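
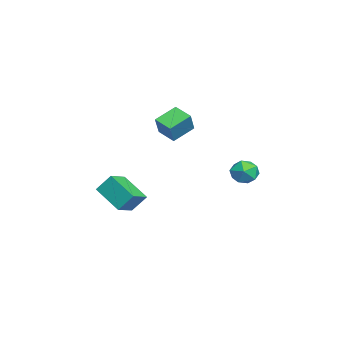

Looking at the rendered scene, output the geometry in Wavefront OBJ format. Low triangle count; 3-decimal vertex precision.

v -2.455 -3.013 -4.101
v -2.446 -2.282 -3.187
v -1.45 -1.842 -5.047
v -1.442 -1.111 -4.134
v -1.398 -3.569 -3.666
v -1.39 -2.838 -2.753
v -0.394 -2.398 -4.613
v -0.385 -1.667 -3.699
v -2.358 0.385 0.754
v -1.644 0.264 1.773
v -1.701 1.144 0.384
v -0.987 1.023 1.404
v -1.633 -0.543 0.136
v -0.919 -0.664 1.156
v -0.976 0.216 -0.233
v -0.262 0.095 0.786
v 0.713 3.672 -1.589
v 1.137 4.342 -1.488
v 1.703 2.978 -1.132
v 2.127 3.648 -1.031
v 1.491 3.504 -0.57
v 0.879 3.933 -0.852
v 1.961 3.387 -1.768
v 1.349 3.816 -2.05
v 1.908 4.166 -1.598
v 1.617 4.238 -0.858
v 1.223 3.082 -1.762
v 0.932 3.154 -1.022
f 2 4 1
f 5 2 1
f 1 4 3
f 3 5 1
f 2 8 4
f 6 2 5
f 6 8 2
f 4 8 3
f 7 5 3
f 3 8 7
f 7 6 5
f 8 6 7
f 10 12 9
f 13 10 9
f 9 12 11
f 11 13 9
f 10 16 12
f 14 10 13
f 14 16 10
f 12 16 11
f 15 13 11
f 11 16 15
f 15 14 13
f 16 14 15
f 17 28 22
f 17 22 18
f 17 18 24
f 17 24 27
f 17 27 28
f 18 22 26
f 22 28 21
f 28 27 19
f 27 24 23
f 24 18 25
f 20 26 21
f 20 21 19
f 20 19 23
f 20 23 25
f 20 25 26
f 21 26 22
f 19 21 28
f 23 19 27
f 25 23 24
f 26 25 18



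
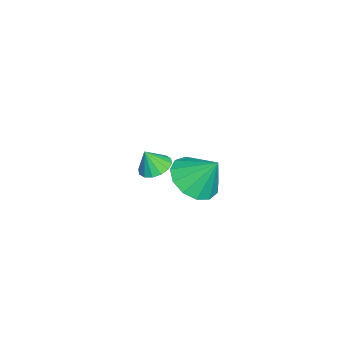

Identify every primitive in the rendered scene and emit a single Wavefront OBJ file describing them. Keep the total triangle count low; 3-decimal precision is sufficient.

v 3.389 -0.568 0.92
v 4.139 -1.19 1.252
v 3.591 0.288 2.06
v 4.393 -0.795 0.911
v 4.328 -0.328 0.573
v 3.965 0.063 0.344
v 3.419 0.254 0.299
v 2.863 0.183 0.45
v 2.474 -0.125 0.751
v 2.375 -0.574 1.105
v 2.598 -1.021 1.4
v 3.072 -1.324 1.543
v 3.647 -1.387 1.488
v -0.961 -2.872 -2.198
v -0.268 -2.828 -2.287
v -0.819 -3.248 -1.282
v -0.364 -2.51 -2.141
v -0.621 -2.289 -2.011
v -0.968 -2.225 -1.931
v -1.313 -2.334 -1.923
v -1.564 -2.587 -1.988
v -1.654 -2.917 -2.109
v -1.557 -3.234 -2.254
v -1.301 -3.455 -2.384
v -0.953 -3.519 -2.465
v -0.608 -3.41 -2.473
v -0.357 -3.157 -2.408
f 2 1 4
f 2 4 3
f 4 1 5
f 4 5 3
f 5 1 6
f 5 6 3
f 6 1 7
f 6 7 3
f 7 1 8
f 7 8 3
f 8 1 9
f 8 9 3
f 9 1 10
f 9 10 3
f 10 1 11
f 10 11 3
f 11 1 12
f 11 12 3
f 12 1 13
f 12 13 3
f 13 1 2
f 13 2 3
f 15 14 17
f 15 17 16
f 17 14 18
f 17 18 16
f 18 14 19
f 18 19 16
f 19 14 20
f 19 20 16
f 20 14 21
f 20 21 16
f 21 14 22
f 21 22 16
f 22 14 23
f 22 23 16
f 23 14 24
f 23 24 16
f 24 14 25
f 24 25 16
f 25 14 26
f 25 26 16
f 26 14 27
f 26 27 16
f 27 14 15
f 27 15 16



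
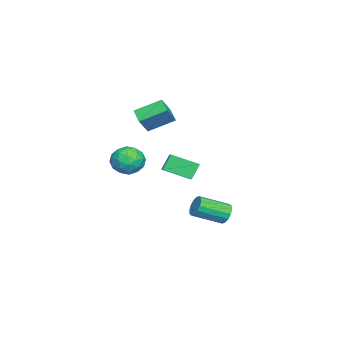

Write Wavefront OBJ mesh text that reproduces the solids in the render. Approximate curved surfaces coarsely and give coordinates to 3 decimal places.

v 1.498 -2.589 0.584
v 2.513 -2.229 0.697
v 1.687 -3.571 2.023
v 2.702 -3.211 2.136
v 1.868 -2.539 2.296
v 1.751 -1.932 1.407
v 2.449 -3.868 1.313
v 2.332 -3.261 0.424
v 3.101 -3.019 1.147
v 2.742 -2.198 1.755
v 1.458 -3.602 0.965
v 1.099 -2.781 1.573
v 1.989 -2.323 0.514
v 2.211 -3.477 2.206
v 1.721 -3.082 2.3
v 2.318 -2.871 2.366
v 1.541 -2.148 0.932
v 2.138 -1.936 0.998
v 1.759 -2.119 1.938
v 2.062 -3.864 1.722
v 2.659 -3.652 1.788
v 1.882 -2.929 0.354
v 2.479 -2.718 0.42
v 2.441 -3.681 0.782
v 2.931 -2.575 0.845
v 3.042 -3.153 1.691
v 2.893 -3.539 1.207
v 2.824 -3.182 0.684
v 2.72 -2.093 1.202
v 2.831 -2.67 2.048
v 2.341 -2.275 2.143
v 2.272 -1.918 1.62
v 3.065 -2.557 1.467
v 1.369 -3.13 0.672
v 1.48 -3.707 1.518
v 1.928 -3.882 1.1
v 1.859 -3.525 0.577
v 1.158 -2.647 1.029
v 1.269 -3.225 1.875
v 1.376 -2.618 2.036
v 1.307 -2.261 1.513
v 1.135 -3.243 1.253
v -2.015 -3.198 2.899
v -2.553 -1.662 3.736
v -1.159 -2.637 2.421
v -1.697 -1.101 3.257
v -1.223 -3.499 3.963
v -1.761 -1.963 4.799
v -0.367 -2.938 3.484
v -0.905 -1.402 4.321
v -2.069 1.861 -4.236
v -1.668 1.74 -4.87
v -0.85 0.079 -4.038
v -1.251 0.199 -3.404
v -1.437 1.966 -4.645
v -0.62 0.305 -3.813
v -1.376 2.164 -4.311
v -0.558 0.503 -3.478
v -1.501 2.281 -3.956
v -0.683 0.619 -3.124
v -1.777 2.284 -3.677
v -0.96 0.623 -2.844
v -2.132 2.175 -3.547
v -1.315 0.513 -2.715
v -2.47 1.981 -3.602
v -1.652 0.32 -2.77
v -2.7 1.755 -3.827
v -1.883 0.094 -2.995
v -2.762 1.557 -4.162
v -1.944 -0.104 -3.329
v -2.637 1.441 -4.516
v -1.819 -0.221 -3.684
v -2.36 1.437 -4.796
v -1.543 -0.224 -3.963
v -2.005 1.547 -4.925
v -1.188 -0.115 -4.093
v -4.382 -0.434 -1.362
v -4.084 -2.124 -0.619
v -3.511 -0.108 -0.97
v -3.212 -1.798 -0.227
v -3.788 -0.782 -2.393
v -3.489 -2.472 -1.65
v -2.916 -0.456 -2.001
v -2.618 -2.146 -1.258
f 1 38 17
f 38 12 41
f 17 41 6
f 38 41 17
f 1 17 13
f 17 6 18
f 13 18 2
f 17 18 13
f 1 13 22
f 13 2 23
f 22 23 8
f 13 23 22
f 1 22 34
f 22 8 37
f 34 37 11
f 22 37 34
f 1 34 38
f 34 11 42
f 38 42 12
f 34 42 38
f 2 18 29
f 18 6 32
f 29 32 10
f 18 32 29
f 6 41 19
f 41 12 40
f 19 40 5
f 41 40 19
f 12 42 39
f 42 11 35
f 39 35 3
f 42 35 39
f 11 37 36
f 37 8 24
f 36 24 7
f 37 24 36
f 8 23 28
f 23 2 25
f 28 25 9
f 23 25 28
f 4 30 16
f 30 10 31
f 16 31 5
f 30 31 16
f 4 16 14
f 16 5 15
f 14 15 3
f 16 15 14
f 4 14 21
f 14 3 20
f 21 20 7
f 14 20 21
f 4 21 26
f 21 7 27
f 26 27 9
f 21 27 26
f 4 26 30
f 26 9 33
f 30 33 10
f 26 33 30
f 5 31 19
f 31 10 32
f 19 32 6
f 31 32 19
f 3 15 39
f 15 5 40
f 39 40 12
f 15 40 39
f 7 20 36
f 20 3 35
f 36 35 11
f 20 35 36
f 9 27 28
f 27 7 24
f 28 24 8
f 27 24 28
f 10 33 29
f 33 9 25
f 29 25 2
f 33 25 29
f 44 46 43
f 47 44 43
f 43 46 45
f 45 47 43
f 44 50 46
f 48 44 47
f 48 50 44
f 46 50 45
f 49 47 45
f 45 50 49
f 49 48 47
f 50 48 49
f 52 51 55
f 52 55 53
f 53 55 56
f 53 56 54
f 55 51 57
f 55 57 56
f 56 57 58
f 56 58 54
f 57 51 59
f 57 59 58
f 58 59 60
f 58 60 54
f 59 51 61
f 59 61 60
f 60 61 62
f 60 62 54
f 61 51 63
f 61 63 62
f 62 63 64
f 62 64 54
f 63 51 65
f 63 65 64
f 64 65 66
f 64 66 54
f 65 51 67
f 65 67 66
f 66 67 68
f 66 68 54
f 67 51 69
f 67 69 68
f 68 69 70
f 68 70 54
f 69 51 71
f 69 71 70
f 70 71 72
f 70 72 54
f 71 51 73
f 71 73 72
f 72 73 74
f 72 74 54
f 73 51 75
f 73 75 74
f 74 75 76
f 74 76 54
f 75 51 52
f 75 52 76
f 76 52 53
f 76 53 54
f 78 80 77
f 81 78 77
f 77 80 79
f 79 81 77
f 78 84 80
f 82 78 81
f 82 84 78
f 80 84 79
f 83 81 79
f 79 84 83
f 83 82 81
f 84 82 83



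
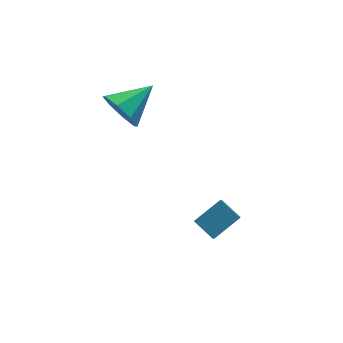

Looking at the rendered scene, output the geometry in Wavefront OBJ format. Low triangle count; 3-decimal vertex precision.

v -4.615 2.277 1.643
v -4.184 2.027 0.894
v -3.245 2.743 2.277
v -4.395 2.682 0.87
v -4.735 3.1 1.299
v -5.005 3.036 1.929
v -5.047 2.528 2.392
v -4.835 1.873 2.416
v -4.495 1.454 1.988
v -4.225 1.518 1.357
v -2.676 -0.261 -2.988
v -3.058 -1.107 -1.981
v -1.619 -0.004 -2.373
v -2.001 -0.85 -1.365
v -2.239 -0.99 -3.435
v -2.621 -1.836 -2.427
v -1.182 -0.733 -2.819
v -1.564 -1.579 -1.812
f 2 1 4
f 2 4 3
f 4 1 5
f 4 5 3
f 5 1 6
f 5 6 3
f 6 1 7
f 6 7 3
f 7 1 8
f 7 8 3
f 8 1 9
f 8 9 3
f 9 1 10
f 9 10 3
f 10 1 2
f 10 2 3
f 12 14 11
f 15 12 11
f 11 14 13
f 13 15 11
f 12 18 14
f 16 12 15
f 16 18 12
f 14 18 13
f 17 15 13
f 13 18 17
f 17 16 15
f 18 16 17



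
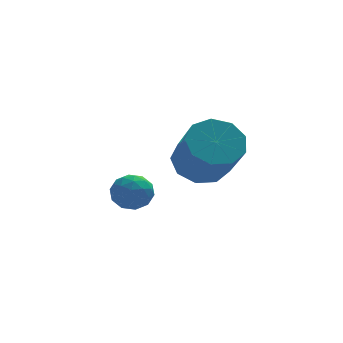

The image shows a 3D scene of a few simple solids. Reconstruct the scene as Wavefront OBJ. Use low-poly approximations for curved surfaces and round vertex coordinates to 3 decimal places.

v 3.454 -0.152 1.724
v 4.379 0.014 1.77
v 4.53 -1.203 3.102
v 3.606 -1.368 3.056
v 4.064 0.41 2.168
v 4.216 -0.807 3.499
v 3.465 0.543 2.358
v 3.616 -0.674 3.689
v 2.86 0.351 2.251
v 3.011 -0.866 3.583
v 2.534 -0.076 1.898
v 2.685 -1.293 3.23
v 2.638 -0.538 1.464
v 2.789 -1.755 2.795
v 3.124 -0.82 1.151
v 3.276 -2.036 2.483
v 3.765 -0.789 1.107
v 3.916 -2.005 2.438
v 4.26 -0.459 1.351
v 4.412 -1.676 2.683
v 0.767 -3.127 2.097
v 1.133 -3.282 2.613
v 0.167 -3.978 2.267
v 0.533 -4.133 2.783
v 0.148 -3.608 2.803
v 0.519 -3.082 2.698
v 0.781 -4.178 2.182
v 1.152 -3.652 2.077
v 1.142 -3.932 2.666
v 0.751 -3.579 3.05
v 0.549 -3.681 1.83
v 0.158 -3.328 2.214
v 1.003 -3.13 2.34
v 0.297 -4.13 2.54
v 0.071 -3.821 2.552
v 0.286 -3.912 2.855
v 0.642 -3.012 2.39
v 0.857 -3.103 2.694
v 0.278 -3.295 2.805
v 0.443 -4.157 2.186
v 0.658 -4.248 2.49
v 1.014 -3.348 2.025
v 1.229 -3.439 2.328
v 1.022 -3.965 2.075
v 1.223 -3.603 2.674
v 0.871 -4.103 2.774
v 1.016 -4.13 2.421
v 1.234 -3.821 2.359
v 0.993 -3.396 2.9
v 0.641 -3.896 3
v 0.414 -3.587 3.012
v 0.632 -3.278 2.95
v 0.999 -3.778 2.931
v 0.659 -3.364 1.88
v 0.307 -3.864 1.98
v 0.668 -3.982 1.93
v 0.886 -3.673 1.868
v 0.429 -3.157 2.106
v 0.077 -3.657 2.206
v 0.066 -3.439 2.521
v 0.284 -3.13 2.459
v 0.301 -3.482 1.949
f 2 1 5
f 2 5 3
f 3 5 6
f 3 6 4
f 5 1 7
f 5 7 6
f 6 7 8
f 6 8 4
f 7 1 9
f 7 9 8
f 8 9 10
f 8 10 4
f 9 1 11
f 9 11 10
f 10 11 12
f 10 12 4
f 11 1 13
f 11 13 12
f 12 13 14
f 12 14 4
f 13 1 15
f 13 15 14
f 14 15 16
f 14 16 4
f 15 1 17
f 15 17 16
f 16 17 18
f 16 18 4
f 17 1 19
f 17 19 18
f 18 19 20
f 18 20 4
f 19 1 2
f 19 2 20
f 20 2 3
f 20 3 4
f 21 58 37
f 58 32 61
f 37 61 26
f 58 61 37
f 21 37 33
f 37 26 38
f 33 38 22
f 37 38 33
f 21 33 42
f 33 22 43
f 42 43 28
f 33 43 42
f 21 42 54
f 42 28 57
f 54 57 31
f 42 57 54
f 21 54 58
f 54 31 62
f 58 62 32
f 54 62 58
f 22 38 49
f 38 26 52
f 49 52 30
f 38 52 49
f 26 61 39
f 61 32 60
f 39 60 25
f 61 60 39
f 32 62 59
f 62 31 55
f 59 55 23
f 62 55 59
f 31 57 56
f 57 28 44
f 56 44 27
f 57 44 56
f 28 43 48
f 43 22 45
f 48 45 29
f 43 45 48
f 24 50 36
f 50 30 51
f 36 51 25
f 50 51 36
f 24 36 34
f 36 25 35
f 34 35 23
f 36 35 34
f 24 34 41
f 34 23 40
f 41 40 27
f 34 40 41
f 24 41 46
f 41 27 47
f 46 47 29
f 41 47 46
f 24 46 50
f 46 29 53
f 50 53 30
f 46 53 50
f 25 51 39
f 51 30 52
f 39 52 26
f 51 52 39
f 23 35 59
f 35 25 60
f 59 60 32
f 35 60 59
f 27 40 56
f 40 23 55
f 56 55 31
f 40 55 56
f 29 47 48
f 47 27 44
f 48 44 28
f 47 44 48
f 30 53 49
f 53 29 45
f 49 45 22
f 53 45 49



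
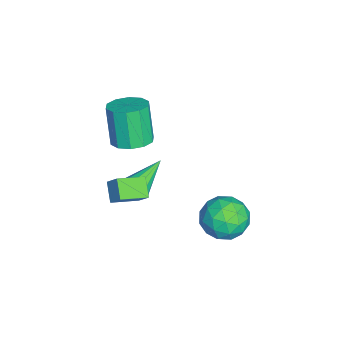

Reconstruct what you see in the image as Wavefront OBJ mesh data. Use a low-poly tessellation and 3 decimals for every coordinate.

v 0.788 2.118 -0.246
v 1.233 2.726 0.699
v 1.847 0.554 0.261
v 2.292 1.162 1.206
v 1.128 0.835 1.191
v 0.473 1.802 0.878
v 2.607 1.478 0.082
v 1.952 2.445 -0.231
v 2.357 2.33 0.902
v 1.443 1.933 1.588
v 1.637 1.347 -0.628
v 0.723 0.95 0.058
v 0.917 2.56 0.182
v 2.163 0.72 0.778
v 1.479 0.529 0.769
v 1.74 0.886 1.325
v 0.471 2.016 0.287
v 0.732 2.374 0.843
v 0.671 1.263 1.132
v 2.348 0.906 0.117
v 2.609 1.264 0.673
v 1.34 2.394 -0.365
v 1.601 2.751 0.191
v 2.409 2.017 -0.172
v 1.839 2.684 0.857
v 2.462 1.765 1.155
v 2.647 1.95 0.495
v 2.262 2.519 0.31
v 1.302 2.451 1.26
v 1.925 1.531 1.558
v 1.241 1.34 1.549
v 0.856 1.908 1.365
v 1.963 2.218 1.379
v 1.155 1.749 -0.598
v 1.778 0.829 -0.3
v 2.224 1.372 -0.405
v 1.839 1.94 -0.589
v 0.618 1.515 -0.195
v 1.241 0.596 0.103
v 0.818 0.761 0.65
v 0.433 1.33 0.465
v 1.117 1.062 -0.419
v 1.289 -3.585 2.33
v 1.668 -3.09 3.021
v 0.596 -2.419 1.876
v 0.974 -1.925 2.567
v 2.126 -3.335 1.693
v 2.504 -2.841 2.384
v 1.432 -2.17 1.239
v 1.811 -1.675 1.93
v -0.673 -2.631 -0.155
v -0.242 -2.032 -0.289
v -1.807 -1.569 0.955
v -0.539 -2.034 -0.589
v -0.878 -2.227 -0.752
v -1.152 -2.547 -0.725
v -1.274 -2.895 -0.518
v -1.205 -3.158 -0.195
v -0.967 -3.254 0.141
v -0.635 -3.153 0.383
v -0.316 -2.886 0.453
v -0.109 -2.537 0.331
v -0.082 -2.219 0.055
v -3.259 -3.055 0.839
v -2.29 -2.996 1.183
v -2.992 -3.285 3.206
v -3.961 -3.345 2.861
v -2.535 -2.409 1.182
v -3.236 -2.698 3.205
v -3.056 -2.068 1.05
v -3.758 -2.357 3.073
v -3.655 -2.105 0.837
v -4.357 -2.394 2.86
v -4.103 -2.504 0.625
v -4.804 -2.793 2.647
v -4.228 -3.115 0.494
v -4.93 -3.404 2.517
v -3.984 -3.702 0.495
v -4.685 -3.991 2.518
v -3.462 -4.043 0.627
v -4.164 -4.332 2.65
v -2.863 -4.006 0.84
v -3.565 -4.295 2.863
v -2.416 -3.607 1.053
v -3.117 -3.896 3.075
f 1 38 17
f 38 12 41
f 17 41 6
f 38 41 17
f 1 17 13
f 17 6 18
f 13 18 2
f 17 18 13
f 1 13 22
f 13 2 23
f 22 23 8
f 13 23 22
f 1 22 34
f 22 8 37
f 34 37 11
f 22 37 34
f 1 34 38
f 34 11 42
f 38 42 12
f 34 42 38
f 2 18 29
f 18 6 32
f 29 32 10
f 18 32 29
f 6 41 19
f 41 12 40
f 19 40 5
f 41 40 19
f 12 42 39
f 42 11 35
f 39 35 3
f 42 35 39
f 11 37 36
f 37 8 24
f 36 24 7
f 37 24 36
f 8 23 28
f 23 2 25
f 28 25 9
f 23 25 28
f 4 30 16
f 30 10 31
f 16 31 5
f 30 31 16
f 4 16 14
f 16 5 15
f 14 15 3
f 16 15 14
f 4 14 21
f 14 3 20
f 21 20 7
f 14 20 21
f 4 21 26
f 21 7 27
f 26 27 9
f 21 27 26
f 4 26 30
f 26 9 33
f 30 33 10
f 26 33 30
f 5 31 19
f 31 10 32
f 19 32 6
f 31 32 19
f 3 15 39
f 15 5 40
f 39 40 12
f 15 40 39
f 7 20 36
f 20 3 35
f 36 35 11
f 20 35 36
f 9 27 28
f 27 7 24
f 28 24 8
f 27 24 28
f 10 33 29
f 33 9 25
f 29 25 2
f 33 25 29
f 44 46 43
f 47 44 43
f 43 46 45
f 45 47 43
f 44 50 46
f 48 44 47
f 48 50 44
f 46 50 45
f 49 47 45
f 45 50 49
f 49 48 47
f 50 48 49
f 52 51 54
f 52 54 53
f 54 51 55
f 54 55 53
f 55 51 56
f 55 56 53
f 56 51 57
f 56 57 53
f 57 51 58
f 57 58 53
f 58 51 59
f 58 59 53
f 59 51 60
f 59 60 53
f 60 51 61
f 60 61 53
f 61 51 62
f 61 62 53
f 62 51 63
f 62 63 53
f 63 51 52
f 63 52 53
f 65 64 68
f 65 68 66
f 66 68 69
f 66 69 67
f 68 64 70
f 68 70 69
f 69 70 71
f 69 71 67
f 70 64 72
f 70 72 71
f 71 72 73
f 71 73 67
f 72 64 74
f 72 74 73
f 73 74 75
f 73 75 67
f 74 64 76
f 74 76 75
f 75 76 77
f 75 77 67
f 76 64 78
f 76 78 77
f 77 78 79
f 77 79 67
f 78 64 80
f 78 80 79
f 79 80 81
f 79 81 67
f 80 64 82
f 80 82 81
f 81 82 83
f 81 83 67
f 82 64 84
f 82 84 83
f 83 84 85
f 83 85 67
f 84 64 65
f 84 65 85
f 85 65 66
f 85 66 67



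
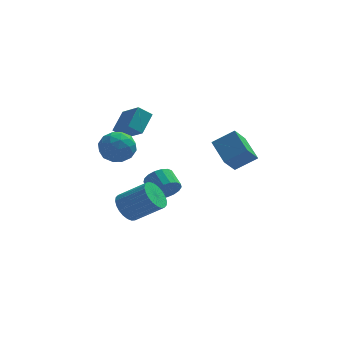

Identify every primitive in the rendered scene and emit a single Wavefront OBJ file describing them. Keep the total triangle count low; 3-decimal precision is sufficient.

v -2.391 -0.042 1.779
v -1.72 -0.814 2.195
v -3.76 -0.746 2.685
v -3.089 -1.518 3.101
v -2.979 -0.464 3.412
v -2.133 -0.03 2.853
v -3.347 -1.53 2.027
v -2.501 -1.096 1.468
v -2.311 -1.734 2.348
v -2.083 -1.075 3.204
v -3.397 -0.485 1.676
v -3.169 0.174 2.532
v -1.935 -0.366 1.908
v -3.545 -1.194 2.972
v -3.48 -0.574 3.156
v -3.086 -1.028 3.4
v -2.178 0.095 2.294
v -1.783 -0.359 2.539
v -2.524 -0.153 3.254
v -3.697 -1.201 2.341
v -3.302 -1.655 2.586
v -2.394 -0.532 1.48
v -2 -0.986 1.724
v -2.956 -1.407 1.626
v -1.888 -1.361 2.242
v -2.693 -1.774 2.774
v -2.845 -1.782 2.143
v -2.347 -1.526 1.814
v -1.754 -0.973 2.745
v -2.559 -1.387 3.278
v -2.495 -0.768 3.461
v -1.997 -0.512 3.132
v -2.102 -1.514 2.835
v -2.921 -0.173 1.602
v -3.726 -0.587 2.135
v -3.483 -1.048 1.748
v -2.985 -0.792 1.419
v -2.787 0.214 2.106
v -3.592 -0.199 2.638
v -3.133 -0.034 3.066
v -2.635 0.222 2.737
v -3.378 -0.046 2.045
v 3.968 -4.786 4.21
v 3.375 -3.383 4.942
v 2.773 -4.876 3.412
v 2.179 -3.473 4.144
v 4.561 -4.027 3.236
v 3.967 -2.624 3.968
v 3.365 -4.117 2.438
v 2.772 -2.714 3.17
v -0.055 2.626 -2.846
v 0.335 3.153 -3.463
v -0.156 4.161 -2.911
v -0.545 3.634 -2.294
v -0.049 3.06 -3.634
v -0.54 4.068 -3.082
v -0.435 2.868 -3.625
v -0.926 3.876 -3.073
v -0.733 2.62 -3.438
v -1.224 3.628 -2.886
v -0.875 2.373 -3.115
v -1.366 3.381 -2.562
v -0.83 2.185 -2.73
v -1.321 3.193 -2.178
v -0.607 2.097 -2.372
v -1.098 3.105 -1.82
v -0.258 2.131 -2.123
v -0.749 3.139 -1.57
v 0.139 2.278 -2.039
v -0.352 3.286 -1.487
v 0.49 2.505 -2.14
v -0.001 3.513 -1.588
v 0.718 2.759 -2.403
v 0.227 3.767 -1.851
v 0.768 2.983 -2.768
v 0.277 3.992 -2.215
v 0.63 3.126 -3.15
v 0.139 4.134 -2.598
v -2.272 -1.798 -1.678
v -1.706 -1.863 -2.451
v -0.142 -2.228 -1.275
v -0.708 -2.162 -0.502
v -1.681 -1.498 -2.372
v -0.117 -1.862 -1.197
v -1.745 -1.178 -2.187
v -0.181 -1.543 -1.012
v -1.889 -0.953 -1.925
v -0.325 -1.318 -0.75
v -2.092 -0.856 -1.625
v -0.528 -1.221 -0.45
v -2.322 -0.903 -1.333
v -0.758 -1.268 -0.158
v -2.544 -1.086 -1.094
v -0.98 -1.45 0.081
v -2.726 -1.377 -0.943
v -1.161 -1.742 0.232
v -2.838 -1.732 -0.905
v -1.274 -2.097 0.271
v -2.863 -2.098 -0.983
v -1.299 -2.462 0.192
v -2.799 -2.417 -1.168
v -1.235 -2.782 0.007
v -2.655 -2.642 -1.43
v -1.091 -3.007 -0.255
v -2.452 -2.739 -1.73
v -0.888 -3.104 -0.555
v -2.222 -2.692 -2.022
v -0.658 -3.057 -0.847
v -2 -2.51 -2.261
v -0.436 -2.874 -1.086
v -1.819 -2.218 -2.412
v -0.254 -2.583 -1.237
v -2.151 -0.583 3.919
v -1.605 0.518 4.797
v -3.012 0.561 3.021
v -2.466 1.661 3.899
v -1.394 -0.481 3.321
v -0.848 0.619 4.199
v -2.255 0.662 2.423
v -1.709 1.763 3.301
f 1 38 17
f 38 12 41
f 17 41 6
f 38 41 17
f 1 17 13
f 17 6 18
f 13 18 2
f 17 18 13
f 1 13 22
f 13 2 23
f 22 23 8
f 13 23 22
f 1 22 34
f 22 8 37
f 34 37 11
f 22 37 34
f 1 34 38
f 34 11 42
f 38 42 12
f 34 42 38
f 2 18 29
f 18 6 32
f 29 32 10
f 18 32 29
f 6 41 19
f 41 12 40
f 19 40 5
f 41 40 19
f 12 42 39
f 42 11 35
f 39 35 3
f 42 35 39
f 11 37 36
f 37 8 24
f 36 24 7
f 37 24 36
f 8 23 28
f 23 2 25
f 28 25 9
f 23 25 28
f 4 30 16
f 30 10 31
f 16 31 5
f 30 31 16
f 4 16 14
f 16 5 15
f 14 15 3
f 16 15 14
f 4 14 21
f 14 3 20
f 21 20 7
f 14 20 21
f 4 21 26
f 21 7 27
f 26 27 9
f 21 27 26
f 4 26 30
f 26 9 33
f 30 33 10
f 26 33 30
f 5 31 19
f 31 10 32
f 19 32 6
f 31 32 19
f 3 15 39
f 15 5 40
f 39 40 12
f 15 40 39
f 7 20 36
f 20 3 35
f 36 35 11
f 20 35 36
f 9 27 28
f 27 7 24
f 28 24 8
f 27 24 28
f 10 33 29
f 33 9 25
f 29 25 2
f 33 25 29
f 44 46 43
f 47 44 43
f 43 46 45
f 45 47 43
f 44 50 46
f 48 44 47
f 48 50 44
f 46 50 45
f 49 47 45
f 45 50 49
f 49 48 47
f 50 48 49
f 52 51 55
f 52 55 53
f 53 55 56
f 53 56 54
f 55 51 57
f 55 57 56
f 56 57 58
f 56 58 54
f 57 51 59
f 57 59 58
f 58 59 60
f 58 60 54
f 59 51 61
f 59 61 60
f 60 61 62
f 60 62 54
f 61 51 63
f 61 63 62
f 62 63 64
f 62 64 54
f 63 51 65
f 63 65 64
f 64 65 66
f 64 66 54
f 65 51 67
f 65 67 66
f 66 67 68
f 66 68 54
f 67 51 69
f 67 69 68
f 68 69 70
f 68 70 54
f 69 51 71
f 69 71 70
f 70 71 72
f 70 72 54
f 71 51 73
f 71 73 72
f 72 73 74
f 72 74 54
f 73 51 75
f 73 75 74
f 74 75 76
f 74 76 54
f 75 51 77
f 75 77 76
f 76 77 78
f 76 78 54
f 77 51 52
f 77 52 78
f 78 52 53
f 78 53 54
f 80 79 83
f 80 83 81
f 81 83 84
f 81 84 82
f 83 79 85
f 83 85 84
f 84 85 86
f 84 86 82
f 85 79 87
f 85 87 86
f 86 87 88
f 86 88 82
f 87 79 89
f 87 89 88
f 88 89 90
f 88 90 82
f 89 79 91
f 89 91 90
f 90 91 92
f 90 92 82
f 91 79 93
f 91 93 92
f 92 93 94
f 92 94 82
f 93 79 95
f 93 95 94
f 94 95 96
f 94 96 82
f 95 79 97
f 95 97 96
f 96 97 98
f 96 98 82
f 97 79 99
f 97 99 98
f 98 99 100
f 98 100 82
f 99 79 101
f 99 101 100
f 100 101 102
f 100 102 82
f 101 79 103
f 101 103 102
f 102 103 104
f 102 104 82
f 103 79 105
f 103 105 104
f 104 105 106
f 104 106 82
f 105 79 107
f 105 107 106
f 106 107 108
f 106 108 82
f 107 79 109
f 107 109 108
f 108 109 110
f 108 110 82
f 109 79 111
f 109 111 110
f 110 111 112
f 110 112 82
f 111 79 80
f 111 80 112
f 112 80 81
f 112 81 82
f 114 116 113
f 117 114 113
f 113 116 115
f 115 117 113
f 114 120 116
f 118 114 117
f 118 120 114
f 116 120 115
f 119 117 115
f 115 120 119
f 119 118 117
f 120 118 119



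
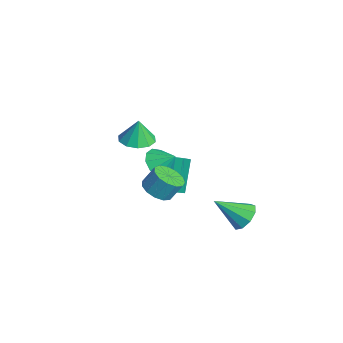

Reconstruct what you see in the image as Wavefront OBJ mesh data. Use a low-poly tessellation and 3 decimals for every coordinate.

v 3.562 3.527 -2.9
v 4.383 3.53 -2.611
v 3.138 2.093 -1.68
v 4.052 3.903 -2.287
v 3.492 4.101 -2.249
v 2.965 4.03 -2.516
v 2.717 3.724 -2.962
v 2.865 3.326 -3.379
v 3.339 3.022 -3.572
v 3.917 2.955 -3.45
v 4.33 3.155 -3.07
v -1.552 0.801 -4.093
v -2.698 1.493 -2.424
v -2.544 1.536 -5.08
v -3.69 2.228 -3.411
v -1.01 1.592 -4.049
v -2.156 2.284 -2.38
v -2.002 2.327 -5.036
v -3.148 3.019 -3.367
v -1.47 0.804 -1.937
v -0.611 0.464 -2.264
v -0.91 1.456 -1.143
v -0.746 0.964 -2.578
v -1.158 1.402 -2.648
v -1.689 1.613 -2.446
v -2.136 1.514 -2.05
v -2.329 1.144 -1.61
v -2.194 0.645 -1.296
v -1.782 0.206 -1.226
v -1.251 -0.004 -1.428
v -0.804 0.094 -1.825
v 3.294 -0.819 -0.001
v 3.741 -1.474 0.331
v 3.873 -0.897 1.293
v 3.426 -0.241 0.961
v 4.063 -1.185 0.113
v 4.196 -0.608 1.075
v 4.141 -0.78 -0.141
v 4.274 -0.202 0.821
v 3.95 -0.387 -0.351
v 4.083 0.19 0.612
v 3.551 -0.131 -0.449
v 3.683 0.446 0.513
v 3.07 -0.094 -0.405
v 3.202 0.484 0.557
v 2.66 -0.286 -0.233
v 2.792 0.291 0.729
v 2.451 -0.648 0.012
v 2.583 -0.071 0.975
v 2.51 -1.064 0.254
v 2.642 -0.487 1.216
v 2.818 -1.402 0.414
v 2.95 -0.825 1.377
v 3.277 -1.555 0.443
v 3.409 -0.978 1.405
v 0.681 -1.004 1.877
v 1.545 -0.662 1.841
v 0.699 -0.916 3.183
v 1.178 -0.221 1.816
v 0.621 -0.078 1.814
v 0.087 -0.29 1.836
v -0.22 -0.774 1.873
v -0.183 -1.347 1.912
v 0.184 -1.788 1.937
v 0.741 -1.93 1.939
v 1.275 -1.719 1.917
v 1.582 -1.235 1.88
f 2 1 4
f 2 4 3
f 4 1 5
f 4 5 3
f 5 1 6
f 5 6 3
f 6 1 7
f 6 7 3
f 7 1 8
f 7 8 3
f 8 1 9
f 8 9 3
f 9 1 10
f 9 10 3
f 10 1 11
f 10 11 3
f 11 1 2
f 11 2 3
f 13 15 12
f 16 13 12
f 12 15 14
f 14 16 12
f 13 19 15
f 17 13 16
f 17 19 13
f 15 19 14
f 18 16 14
f 14 19 18
f 18 17 16
f 19 17 18
f 21 20 23
f 21 23 22
f 23 20 24
f 23 24 22
f 24 20 25
f 24 25 22
f 25 20 26
f 25 26 22
f 26 20 27
f 26 27 22
f 27 20 28
f 27 28 22
f 28 20 29
f 28 29 22
f 29 20 30
f 29 30 22
f 30 20 31
f 30 31 22
f 31 20 21
f 31 21 22
f 33 32 36
f 33 36 34
f 34 36 37
f 34 37 35
f 36 32 38
f 36 38 37
f 37 38 39
f 37 39 35
f 38 32 40
f 38 40 39
f 39 40 41
f 39 41 35
f 40 32 42
f 40 42 41
f 41 42 43
f 41 43 35
f 42 32 44
f 42 44 43
f 43 44 45
f 43 45 35
f 44 32 46
f 44 46 45
f 45 46 47
f 45 47 35
f 46 32 48
f 46 48 47
f 47 48 49
f 47 49 35
f 48 32 50
f 48 50 49
f 49 50 51
f 49 51 35
f 50 32 52
f 50 52 51
f 51 52 53
f 51 53 35
f 52 32 54
f 52 54 53
f 53 54 55
f 53 55 35
f 54 32 33
f 54 33 55
f 55 33 34
f 55 34 35
f 57 56 59
f 57 59 58
f 59 56 60
f 59 60 58
f 60 56 61
f 60 61 58
f 61 56 62
f 61 62 58
f 62 56 63
f 62 63 58
f 63 56 64
f 63 64 58
f 64 56 65
f 64 65 58
f 65 56 66
f 65 66 58
f 66 56 67
f 66 67 58
f 67 56 57
f 67 57 58



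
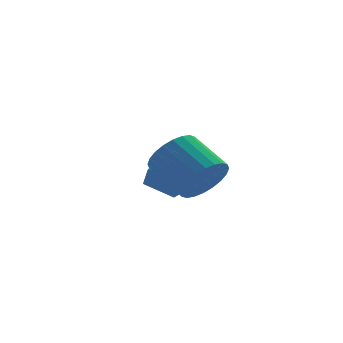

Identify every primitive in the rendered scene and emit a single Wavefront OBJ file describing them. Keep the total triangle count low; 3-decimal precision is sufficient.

v 3.182 -1.498 -0.269
v 3.648 -0.861 -0.833
v 2.944 0.414 0.024
v 2.478 -0.222 0.589
v 3.326 -0.909 -1.026
v 2.622 0.366 -0.169
v 2.982 -1.046 -1.104
v 2.278 0.229 -0.246
v 2.668 -1.253 -1.054
v 1.965 0.023 -0.197
v 2.433 -1.496 -0.885
v 1.729 -0.221 -0.028
v 2.312 -1.74 -0.622
v 1.608 -0.465 0.235
v 2.323 -1.947 -0.306
v 1.619 -0.672 0.552
v 2.465 -2.085 0.017
v 1.761 -0.81 0.874
v 2.716 -2.134 0.296
v 2.012 -0.859 1.153
v 3.038 -2.086 0.489
v 2.334 -0.811 1.346
v 3.382 -1.949 0.566
v 2.678 -0.674 1.424
v 3.695 -1.743 0.517
v 2.992 -0.467 1.374
v 3.931 -1.499 0.348
v 3.227 -0.224 1.205
v 4.052 -1.255 0.085
v 3.348 0.02 0.942
v 4.041 -1.048 -0.232
v 3.337 0.227 0.626
v 3.899 -0.91 -0.554
v 3.195 0.365 0.303
v 2.243 2.492 -1.733
v 2.351 2.241 -0.981
v 3.138 3.295 -1.593
v 3.246 3.044 -0.841
v 3.074 1.636 -2.139
v 3.182 1.385 -1.387
v 3.969 2.439 -1.999
v 4.077 2.188 -1.247
f 2 1 5
f 2 5 3
f 3 5 6
f 3 6 4
f 5 1 7
f 5 7 6
f 6 7 8
f 6 8 4
f 7 1 9
f 7 9 8
f 8 9 10
f 8 10 4
f 9 1 11
f 9 11 10
f 10 11 12
f 10 12 4
f 11 1 13
f 11 13 12
f 12 13 14
f 12 14 4
f 13 1 15
f 13 15 14
f 14 15 16
f 14 16 4
f 15 1 17
f 15 17 16
f 16 17 18
f 16 18 4
f 17 1 19
f 17 19 18
f 18 19 20
f 18 20 4
f 19 1 21
f 19 21 20
f 20 21 22
f 20 22 4
f 21 1 23
f 21 23 22
f 22 23 24
f 22 24 4
f 23 1 25
f 23 25 24
f 24 25 26
f 24 26 4
f 25 1 27
f 25 27 26
f 26 27 28
f 26 28 4
f 27 1 29
f 27 29 28
f 28 29 30
f 28 30 4
f 29 1 31
f 29 31 30
f 30 31 32
f 30 32 4
f 31 1 33
f 31 33 32
f 32 33 34
f 32 34 4
f 33 1 2
f 33 2 34
f 34 2 3
f 34 3 4
f 36 38 35
f 39 36 35
f 35 38 37
f 37 39 35
f 36 42 38
f 40 36 39
f 40 42 36
f 38 42 37
f 41 39 37
f 37 42 41
f 41 40 39
f 42 40 41



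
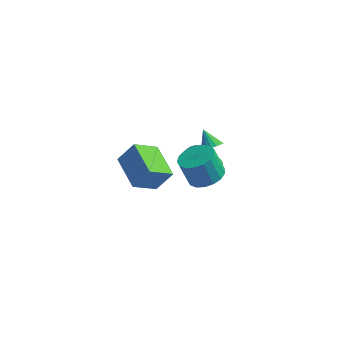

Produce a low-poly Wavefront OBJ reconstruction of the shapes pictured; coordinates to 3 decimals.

v 0.197 0.197 -0.568
v 0.973 0.686 -0.285
v 0.42 0.792 1.051
v -0.357 0.303 0.768
v 0.684 1.013 -0.431
v 0.131 1.118 0.906
v 0.284 1.153 -0.607
v -0.269 1.258 0.729
v -0.137 1.073 -0.775
v -0.69 1.179 0.561
v -0.481 0.794 -0.896
v -1.034 0.899 0.441
v -0.67 0.377 -0.941
v -1.223 0.483 0.395
v -0.66 -0.08 -0.901
v -1.213 0.025 0.435
v -0.454 -0.474 -0.785
v -1.007 -0.369 0.552
v -0.099 -0.715 -0.619
v -0.653 -0.609 0.718
v 0.323 -0.746 -0.441
v -0.23 -0.64 0.895
v 0.717 -0.561 -0.293
v 0.164 -0.456 1.043
v 0.991 -0.203 -0.208
v 0.438 -0.097 1.129
v 1.084 0.248 -0.205
v 0.531 0.353 1.131
v -1.284 -3.868 2.468
v -2.169 -4.709 3.357
v -2.365 -2.411 2.77
v -3.25 -3.251 3.659
v -0.57 -3.549 3.481
v -1.455 -4.389 4.37
v -1.651 -2.091 3.783
v -2.536 -2.932 4.672
v 0.215 1.377 0.507
v 0.577 1.842 0.395
v -0.375 2.003 1.193
v 0.388 1.869 0.209
v 0.164 1.798 0.081
v -0.049 1.644 0.038
v -0.211 1.437 0.088
v -0.288 1.218 0.22
v -0.266 1.031 0.41
v -0.148 0.913 0.618
v 0.041 0.886 0.804
v 0.265 0.957 0.932
v 0.479 1.111 0.975
v 0.64 1.318 0.925
v 0.717 1.537 0.793
v 0.695 1.724 0.603
v -0.066 2.606 -2.587
v 0.509 2.303 -2.426
v -0.238 1.671 -0.951
v -0.814 1.974 -1.113
v 0.54 2.536 -2.31
v -0.208 1.904 -0.835
v 0.478 2.779 -2.237
v -0.269 2.148 -0.763
v 0.333 2.996 -2.218
v -0.414 2.364 -0.743
v 0.128 3.154 -2.254
v -0.619 2.522 -0.779
v -0.107 3.228 -2.342
v -0.854 2.596 -0.867
v -0.336 3.207 -2.466
v -1.083 2.575 -0.991
v -0.524 3.095 -2.61
v -1.271 2.463 -1.135
v -0.642 2.909 -2.749
v -1.389 2.277 -1.274
v -0.672 2.676 -2.865
v -1.42 2.044 -1.39
v -0.611 2.432 -2.937
v -1.358 1.801 -1.463
v -0.466 2.216 -2.957
v -1.213 1.584 -1.482
v -0.261 2.058 -2.921
v -1.008 1.426 -1.446
v -0.026 1.984 -2.833
v -0.773 1.352 -1.358
v 0.203 2.005 -2.709
v -0.544 1.373 -1.234
v 0.391 2.117 -2.565
v -0.356 1.485 -1.09
f 2 1 5
f 2 5 3
f 3 5 6
f 3 6 4
f 5 1 7
f 5 7 6
f 6 7 8
f 6 8 4
f 7 1 9
f 7 9 8
f 8 9 10
f 8 10 4
f 9 1 11
f 9 11 10
f 10 11 12
f 10 12 4
f 11 1 13
f 11 13 12
f 12 13 14
f 12 14 4
f 13 1 15
f 13 15 14
f 14 15 16
f 14 16 4
f 15 1 17
f 15 17 16
f 16 17 18
f 16 18 4
f 17 1 19
f 17 19 18
f 18 19 20
f 18 20 4
f 19 1 21
f 19 21 20
f 20 21 22
f 20 22 4
f 21 1 23
f 21 23 22
f 22 23 24
f 22 24 4
f 23 1 25
f 23 25 24
f 24 25 26
f 24 26 4
f 25 1 27
f 25 27 26
f 26 27 28
f 26 28 4
f 27 1 2
f 27 2 28
f 28 2 3
f 28 3 4
f 30 32 29
f 33 30 29
f 29 32 31
f 31 33 29
f 30 36 32
f 34 30 33
f 34 36 30
f 32 36 31
f 35 33 31
f 31 36 35
f 35 34 33
f 36 34 35
f 38 37 40
f 38 40 39
f 40 37 41
f 40 41 39
f 41 37 42
f 41 42 39
f 42 37 43
f 42 43 39
f 43 37 44
f 43 44 39
f 44 37 45
f 44 45 39
f 45 37 46
f 45 46 39
f 46 37 47
f 46 47 39
f 47 37 48
f 47 48 39
f 48 37 49
f 48 49 39
f 49 37 50
f 49 50 39
f 50 37 51
f 50 51 39
f 51 37 52
f 51 52 39
f 52 37 38
f 52 38 39
f 54 53 57
f 54 57 55
f 55 57 58
f 55 58 56
f 57 53 59
f 57 59 58
f 58 59 60
f 58 60 56
f 59 53 61
f 59 61 60
f 60 61 62
f 60 62 56
f 61 53 63
f 61 63 62
f 62 63 64
f 62 64 56
f 63 53 65
f 63 65 64
f 64 65 66
f 64 66 56
f 65 53 67
f 65 67 66
f 66 67 68
f 66 68 56
f 67 53 69
f 67 69 68
f 68 69 70
f 68 70 56
f 69 53 71
f 69 71 70
f 70 71 72
f 70 72 56
f 71 53 73
f 71 73 72
f 72 73 74
f 72 74 56
f 73 53 75
f 73 75 74
f 74 75 76
f 74 76 56
f 75 53 77
f 75 77 76
f 76 77 78
f 76 78 56
f 77 53 79
f 77 79 78
f 78 79 80
f 78 80 56
f 79 53 81
f 79 81 80
f 80 81 82
f 80 82 56
f 81 53 83
f 81 83 82
f 82 83 84
f 82 84 56
f 83 53 85
f 83 85 84
f 84 85 86
f 84 86 56
f 85 53 54
f 85 54 86
f 86 54 55
f 86 55 56



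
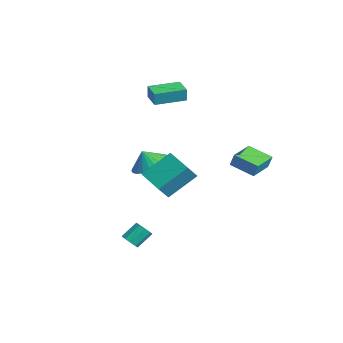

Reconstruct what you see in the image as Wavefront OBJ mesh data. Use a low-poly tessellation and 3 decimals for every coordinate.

v -3.909 0.248 3.519
v -3.848 0.224 4.346
v -3.766 2.061 3.559
v -3.705 2.038 4.386
v -2.795 0.162 3.434
v -2.734 0.139 4.261
v -2.652 1.976 3.474
v -2.591 1.952 4.301
v 0.759 -1.604 1.126
v 1.817 -1.652 1.384
v 0.521 -1.976 2.034
v 1.717 -1.261 1.518
v 1.471 -0.923 1.592
v 1.117 -0.687 1.596
v 0.708 -0.592 1.528
v 0.307 -0.65 1.398
v -0.025 -0.854 1.228
v -0.238 -1.171 1.041
v -0.299 -1.555 0.868
v -0.198 -1.946 0.734
v 0.048 -2.285 0.66
v 0.402 -2.52 0.656
v 0.811 -2.616 0.724
v 1.212 -2.557 0.854
v 1.544 -2.354 1.024
v 1.756 -2.036 1.211
v 3.31 1.686 1.635
v 3.487 1.833 2.401
v 2.459 2.933 1.593
v 2.636 3.079 2.359
v 4.464 2.461 1.221
v 4.641 2.607 1.987
v 3.613 3.707 1.179
v 3.79 3.854 1.945
v 2.958 -2.502 1.147
v 3.364 -3.207 2.109
v 2.948 -0.931 2.303
v 3.353 -1.636 3.265
v 4.407 -2.204 0.755
v 4.812 -2.909 1.717
v 4.396 -0.633 1.911
v 4.802 -1.338 2.873
v 2.586 -3.569 -3.193
v 3.059 -3.712 -2.952
v 2.947 -2.854 -2.225
v 2.474 -2.711 -2.467
v 3.125 -3.467 -3.231
v 3.013 -2.609 -2.504
v 2.939 -3.27 -3.491
v 2.827 -2.413 -2.765
v 2.587 -3.213 -3.613
v 2.476 -2.355 -2.886
v 2.235 -3.323 -3.538
v 2.124 -2.465 -2.811
v 2.047 -3.547 -3.302
v 1.935 -2.689 -2.575
v 2.111 -3.782 -3.015
v 1.999 -2.924 -2.288
v 2.397 -3.917 -2.812
v 2.286 -3.059 -2.085
v 2.772 -3.889 -2.787
v 2.66 -3.031 -2.06
f 2 4 1
f 5 2 1
f 1 4 3
f 3 5 1
f 2 8 4
f 6 2 5
f 6 8 2
f 4 8 3
f 7 5 3
f 3 8 7
f 7 6 5
f 8 6 7
f 10 9 12
f 10 12 11
f 12 9 13
f 12 13 11
f 13 9 14
f 13 14 11
f 14 9 15
f 14 15 11
f 15 9 16
f 15 16 11
f 16 9 17
f 16 17 11
f 17 9 18
f 17 18 11
f 18 9 19
f 18 19 11
f 19 9 20
f 19 20 11
f 20 9 21
f 20 21 11
f 21 9 22
f 21 22 11
f 22 9 23
f 22 23 11
f 23 9 24
f 23 24 11
f 24 9 25
f 24 25 11
f 25 9 26
f 25 26 11
f 26 9 10
f 26 10 11
f 28 30 27
f 31 28 27
f 27 30 29
f 29 31 27
f 28 34 30
f 32 28 31
f 32 34 28
f 30 34 29
f 33 31 29
f 29 34 33
f 33 32 31
f 34 32 33
f 36 38 35
f 39 36 35
f 35 38 37
f 37 39 35
f 36 42 38
f 40 36 39
f 40 42 36
f 38 42 37
f 41 39 37
f 37 42 41
f 41 40 39
f 42 40 41
f 44 43 47
f 44 47 45
f 45 47 48
f 45 48 46
f 47 43 49
f 47 49 48
f 48 49 50
f 48 50 46
f 49 43 51
f 49 51 50
f 50 51 52
f 50 52 46
f 51 43 53
f 51 53 52
f 52 53 54
f 52 54 46
f 53 43 55
f 53 55 54
f 54 55 56
f 54 56 46
f 55 43 57
f 55 57 56
f 56 57 58
f 56 58 46
f 57 43 59
f 57 59 58
f 58 59 60
f 58 60 46
f 59 43 61
f 59 61 60
f 60 61 62
f 60 62 46
f 61 43 44
f 61 44 62
f 62 44 45
f 62 45 46



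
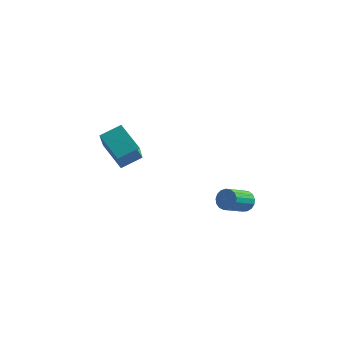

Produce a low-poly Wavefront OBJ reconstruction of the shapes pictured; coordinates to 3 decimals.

v -1.38 -1.348 -1.524
v -2.408 -0.623 -0.783
v -1.605 -0.305 -2.859
v -2.633 0.421 -2.119
v -0.647 -0.701 -1.141
v -1.675 0.025 -0.401
v -0.872 0.343 -2.477
v -1.9 1.068 -1.736
v 3.816 -0.562 -3.608
v 4.14 -0.461 -3.201
v 3.609 -1.397 -2.545
v 3.284 -1.498 -2.952
v 3.938 -0.315 -3.156
v 3.407 -1.25 -2.5
v 3.708 -0.225 -3.214
v 3.177 -1.16 -2.558
v 3.503 -0.212 -3.362
v 2.971 -1.148 -2.706
v 3.369 -0.28 -3.567
v 2.838 -1.215 -2.911
v 3.338 -0.412 -3.781
v 2.806 -1.348 -3.125
v 3.416 -0.579 -3.956
v 2.885 -1.514 -3.3
v 3.586 -0.742 -4.05
v 3.054 -1.677 -3.394
v 3.808 -0.864 -4.044
v 3.277 -1.799 -3.388
v 4.032 -0.916 -3.938
v 3.501 -1.852 -3.282
v 4.207 -0.888 -3.756
v 3.676 -1.823 -3.1
v 4.292 -0.785 -3.54
v 3.761 -1.72 -2.884
v 4.268 -0.631 -3.34
v 3.736 -1.566 -2.684
f 2 4 1
f 5 2 1
f 1 4 3
f 3 5 1
f 2 8 4
f 6 2 5
f 6 8 2
f 4 8 3
f 7 5 3
f 3 8 7
f 7 6 5
f 8 6 7
f 10 9 13
f 10 13 11
f 11 13 14
f 11 14 12
f 13 9 15
f 13 15 14
f 14 15 16
f 14 16 12
f 15 9 17
f 15 17 16
f 16 17 18
f 16 18 12
f 17 9 19
f 17 19 18
f 18 19 20
f 18 20 12
f 19 9 21
f 19 21 20
f 20 21 22
f 20 22 12
f 21 9 23
f 21 23 22
f 22 23 24
f 22 24 12
f 23 9 25
f 23 25 24
f 24 25 26
f 24 26 12
f 25 9 27
f 25 27 26
f 26 27 28
f 26 28 12
f 27 9 29
f 27 29 28
f 28 29 30
f 28 30 12
f 29 9 31
f 29 31 30
f 30 31 32
f 30 32 12
f 31 9 33
f 31 33 32
f 32 33 34
f 32 34 12
f 33 9 35
f 33 35 34
f 34 35 36
f 34 36 12
f 35 9 10
f 35 10 36
f 36 10 11
f 36 11 12



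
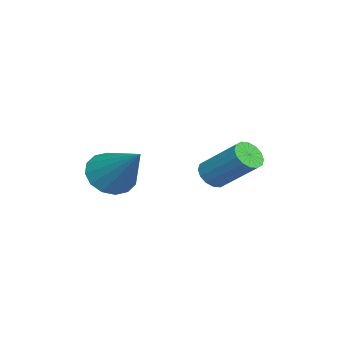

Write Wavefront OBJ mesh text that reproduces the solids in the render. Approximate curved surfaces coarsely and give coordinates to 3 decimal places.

v -1.748 -2.777 -0.56
v -1.025 -2.939 -1.054
v -0.552 -1.643 0.82
v -1.201 -2.548 -1.223
v -1.523 -2.219 -1.215
v -1.905 -2.039 -1.031
v -2.245 -2.057 -0.721
v -2.452 -2.268 -0.368
v -2.471 -2.616 -0.066
v -2.296 -3.007 0.103
v -1.974 -3.336 0.095
v -1.591 -3.516 -0.088
v -1.251 -3.498 -0.398
v -1.044 -3.287 -0.752
v -4.222 0.039 -1.415
v -3.737 0.124 -1.758
v -3.113 1.367 -0.569
v -3.598 1.281 -0.225
v -3.946 0.328 -1.862
v -3.323 1.571 -0.673
v -4.229 0.455 -1.846
v -3.606 1.698 -0.657
v -4.51 0.471 -1.715
v -3.887 1.714 -0.525
v -4.714 0.37 -1.503
v -4.09 1.613 -0.314
v -4.786 0.181 -1.268
v -4.162 1.424 -0.078
v -4.707 -0.047 -1.071
v -4.083 1.196 0.118
v -4.497 -0.251 -0.967
v -3.874 0.992 0.222
v -4.214 -0.378 -0.983
v -3.591 0.865 0.206
v -3.933 -0.394 -1.115
v -3.31 0.849 0.075
v -3.73 -0.293 -1.326
v -3.106 0.95 -0.137
v -3.658 -0.104 -1.562
v -3.034 1.139 -0.372
f 2 1 4
f 2 4 3
f 4 1 5
f 4 5 3
f 5 1 6
f 5 6 3
f 6 1 7
f 6 7 3
f 7 1 8
f 7 8 3
f 8 1 9
f 8 9 3
f 9 1 10
f 9 10 3
f 10 1 11
f 10 11 3
f 11 1 12
f 11 12 3
f 12 1 13
f 12 13 3
f 13 1 14
f 13 14 3
f 14 1 2
f 14 2 3
f 16 15 19
f 16 19 17
f 17 19 20
f 17 20 18
f 19 15 21
f 19 21 20
f 20 21 22
f 20 22 18
f 21 15 23
f 21 23 22
f 22 23 24
f 22 24 18
f 23 15 25
f 23 25 24
f 24 25 26
f 24 26 18
f 25 15 27
f 25 27 26
f 26 27 28
f 26 28 18
f 27 15 29
f 27 29 28
f 28 29 30
f 28 30 18
f 29 15 31
f 29 31 30
f 30 31 32
f 30 32 18
f 31 15 33
f 31 33 32
f 32 33 34
f 32 34 18
f 33 15 35
f 33 35 34
f 34 35 36
f 34 36 18
f 35 15 37
f 35 37 36
f 36 37 38
f 36 38 18
f 37 15 39
f 37 39 38
f 38 39 40
f 38 40 18
f 39 15 16
f 39 16 40
f 40 16 17
f 40 17 18



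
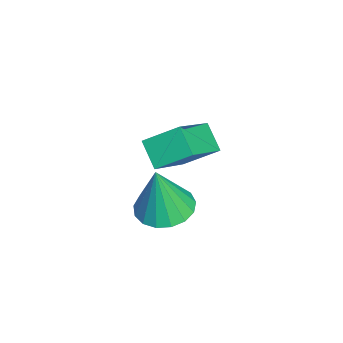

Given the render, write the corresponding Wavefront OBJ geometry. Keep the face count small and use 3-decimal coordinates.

v -1.045 -1.889 1.669
v -1.019 -0.903 2.317
v -2.318 -1.166 0.621
v -2.292 -0.18 1.269
v -0.388 -1.54 1.111
v -0.362 -0.554 1.759
v -1.661 -0.817 0.063
v -1.635 0.169 0.711
v -1.806 -1.322 -2.019
v -1.166 -1.896 -2.154
v -1.654 -1.558 -0.301
v -0.967 -1.531 -2.121
v -0.961 -1.119 -2.065
v -1.148 -0.753 -1.998
v -1.486 -0.517 -1.936
v -1.897 -0.466 -1.893
v -2.287 -0.611 -1.879
v -2.567 -0.919 -1.896
v -2.672 -1.319 -1.942
v -2.579 -1.72 -2.005
v -2.309 -2.03 -2.072
v -1.923 -2.177 -2.126
v -1.511 -2.129 -2.155
f 2 4 1
f 5 2 1
f 1 4 3
f 3 5 1
f 2 8 4
f 6 2 5
f 6 8 2
f 4 8 3
f 7 5 3
f 3 8 7
f 7 6 5
f 8 6 7
f 10 9 12
f 10 12 11
f 12 9 13
f 12 13 11
f 13 9 14
f 13 14 11
f 14 9 15
f 14 15 11
f 15 9 16
f 15 16 11
f 16 9 17
f 16 17 11
f 17 9 18
f 17 18 11
f 18 9 19
f 18 19 11
f 19 9 20
f 19 20 11
f 20 9 21
f 20 21 11
f 21 9 22
f 21 22 11
f 22 9 23
f 22 23 11
f 23 9 10
f 23 10 11



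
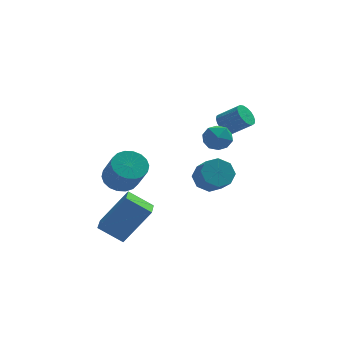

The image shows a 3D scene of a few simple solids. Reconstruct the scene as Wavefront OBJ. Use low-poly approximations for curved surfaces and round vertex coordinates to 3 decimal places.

v 1.201 -0.196 3.517
v 1.483 0.189 2.943
v 2.177 0.071 4.177
v 2.459 0.456 3.603
v 1.859 0.713 3.965
v 1.256 0.547 3.557
v 2.404 -0.287 3.563
v 1.801 -0.453 3.155
v 2.227 0.132 2.972
v 1.89 0.75 3.22
v 1.77 -0.49 3.9
v 1.433 0.128 4.148
v 2.005 4.179 -1
v 2.513 3.864 -1.547
v 2.803 3.047 -0.807
v 2.295 3.361 -0.26
v 2.786 4.287 -1.186
v 3.076 3.47 -0.446
v 2.601 4.647 -0.716
v 2.891 3.83 0.024
v 2.067 4.733 -0.413
v 2.358 3.916 0.327
v 1.497 4.493 -0.453
v 1.787 3.676 0.287
v 1.224 4.07 -0.814
v 1.514 3.253 -0.074
v 1.409 3.71 -1.284
v 1.699 2.893 -0.544
v 1.942 3.624 -1.587
v 2.233 2.807 -0.847
v 2.501 2.885 2.931
v 2.717 2.538 2.492
v 3.575 2.188 3.189
v 3.359 2.535 3.629
v 2.843 2.77 2.452
v 3.702 2.42 3.15
v 2.902 3.024 2.507
v 3.76 2.675 3.205
v 2.881 3.251 2.647
v 3.74 2.902 3.344
v 2.785 3.406 2.842
v 3.644 3.056 3.54
v 2.633 3.457 3.056
v 3.491 3.107 3.753
v 2.454 3.395 3.244
v 3.313 3.045 3.942
v 2.285 3.232 3.371
v 3.143 2.882 4.068
v 2.158 3 3.41
v 3.017 2.65 4.108
v 2.1 2.745 3.355
v 2.958 2.396 4.053
v 2.12 2.518 3.216
v 2.979 2.169 3.913
v 2.216 2.364 3.02
v 3.075 2.014 3.718
v 2.369 2.313 2.807
v 3.227 1.963 3.504
v 2.547 2.375 2.618
v 3.406 2.025 3.316
v -2.07 1.612 0.637
v -1.345 1.987 0.712
v -1.004 1.083 1.937
v -1.73 0.708 1.863
v -1.563 2.19 0.922
v -1.222 1.286 2.148
v -1.882 2.278 1.076
v -1.541 1.375 2.302
v -2.238 2.235 1.143
v -1.897 1.331 2.369
v -2.561 2.068 1.11
v -2.22 1.165 2.335
v -2.787 1.811 0.983
v -2.446 0.907 2.209
v -2.871 1.514 0.788
v -2.53 0.611 2.013
v -2.796 1.237 0.563
v -2.455 0.333 1.788
v -2.578 1.034 0.352
v -2.237 0.13 1.578
v -2.259 0.945 0.198
v -1.918 0.042 1.424
v -1.903 0.989 0.131
v -1.562 0.085 1.357
v -1.58 1.155 0.165
v -1.239 0.252 1.39
v -1.354 1.413 0.291
v -1.013 0.509 1.517
v -1.27 1.709 0.487
v -0.929 0.806 1.712
v -2.255 -2.086 -1.098
v -3.268 -1.786 -0.376
v -2.086 -1.057 -1.288
v -3.099 -0.757 -0.565
v -1.081 -1.983 0.505
v -2.094 -1.683 1.228
v -0.912 -0.954 0.316
v -1.925 -0.654 1.038
f 1 12 6
f 1 6 2
f 1 2 8
f 1 8 11
f 1 11 12
f 2 6 10
f 6 12 5
f 12 11 3
f 11 8 7
f 8 2 9
f 4 10 5
f 4 5 3
f 4 3 7
f 4 7 9
f 4 9 10
f 5 10 6
f 3 5 12
f 7 3 11
f 9 7 8
f 10 9 2
f 14 13 17
f 14 17 15
f 15 17 18
f 15 18 16
f 17 13 19
f 17 19 18
f 18 19 20
f 18 20 16
f 19 13 21
f 19 21 20
f 20 21 22
f 20 22 16
f 21 13 23
f 21 23 22
f 22 23 24
f 22 24 16
f 23 13 25
f 23 25 24
f 24 25 26
f 24 26 16
f 25 13 27
f 25 27 26
f 26 27 28
f 26 28 16
f 27 13 29
f 27 29 28
f 28 29 30
f 28 30 16
f 29 13 14
f 29 14 30
f 30 14 15
f 30 15 16
f 32 31 35
f 32 35 33
f 33 35 36
f 33 36 34
f 35 31 37
f 35 37 36
f 36 37 38
f 36 38 34
f 37 31 39
f 37 39 38
f 38 39 40
f 38 40 34
f 39 31 41
f 39 41 40
f 40 41 42
f 40 42 34
f 41 31 43
f 41 43 42
f 42 43 44
f 42 44 34
f 43 31 45
f 43 45 44
f 44 45 46
f 44 46 34
f 45 31 47
f 45 47 46
f 46 47 48
f 46 48 34
f 47 31 49
f 47 49 48
f 48 49 50
f 48 50 34
f 49 31 51
f 49 51 50
f 50 51 52
f 50 52 34
f 51 31 53
f 51 53 52
f 52 53 54
f 52 54 34
f 53 31 55
f 53 55 54
f 54 55 56
f 54 56 34
f 55 31 57
f 55 57 56
f 56 57 58
f 56 58 34
f 57 31 59
f 57 59 58
f 58 59 60
f 58 60 34
f 59 31 32
f 59 32 60
f 60 32 33
f 60 33 34
f 62 61 65
f 62 65 63
f 63 65 66
f 63 66 64
f 65 61 67
f 65 67 66
f 66 67 68
f 66 68 64
f 67 61 69
f 67 69 68
f 68 69 70
f 68 70 64
f 69 61 71
f 69 71 70
f 70 71 72
f 70 72 64
f 71 61 73
f 71 73 72
f 72 73 74
f 72 74 64
f 73 61 75
f 73 75 74
f 74 75 76
f 74 76 64
f 75 61 77
f 75 77 76
f 76 77 78
f 76 78 64
f 77 61 79
f 77 79 78
f 78 79 80
f 78 80 64
f 79 61 81
f 79 81 80
f 80 81 82
f 80 82 64
f 81 61 83
f 81 83 82
f 82 83 84
f 82 84 64
f 83 61 85
f 83 85 84
f 84 85 86
f 84 86 64
f 85 61 87
f 85 87 86
f 86 87 88
f 86 88 64
f 87 61 89
f 87 89 88
f 88 89 90
f 88 90 64
f 89 61 62
f 89 62 90
f 90 62 63
f 90 63 64
f 92 94 91
f 95 92 91
f 91 94 93
f 93 95 91
f 92 98 94
f 96 92 95
f 96 98 92
f 94 98 93
f 97 95 93
f 93 98 97
f 97 96 95
f 98 96 97



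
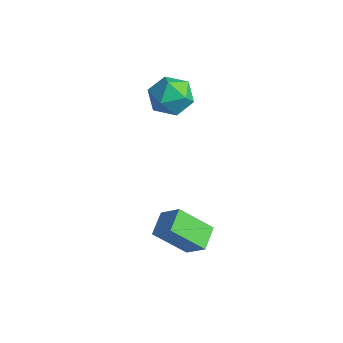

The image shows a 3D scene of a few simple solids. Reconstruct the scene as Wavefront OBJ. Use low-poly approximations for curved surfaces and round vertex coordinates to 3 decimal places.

v 2.256 -0.515 -3.567
v 1.397 -1.659 -2.271
v 3.173 -0.254 -2.729
v 2.314 -1.398 -1.433
v 2.886 -1.442 -3.967
v 2.027 -2.586 -2.671
v 3.803 -1.181 -3.129
v 2.944 -2.325 -1.833
v -1.974 1.929 1.729
v -1.376 1.88 2.656
v -1.644 0.2 1.424
v -1.046 0.151 2.351
v -2.141 0.285 2.407
v -2.344 1.353 2.595
v -0.676 0.727 1.485
v -0.879 1.795 1.673
v -0.573 1.136 2.505
v -1.479 0.863 3.075
v -1.541 1.217 1.005
v -2.447 0.944 1.575
f 2 4 1
f 5 2 1
f 1 4 3
f 3 5 1
f 2 8 4
f 6 2 5
f 6 8 2
f 4 8 3
f 7 5 3
f 3 8 7
f 7 6 5
f 8 6 7
f 9 20 14
f 9 14 10
f 9 10 16
f 9 16 19
f 9 19 20
f 10 14 18
f 14 20 13
f 20 19 11
f 19 16 15
f 16 10 17
f 12 18 13
f 12 13 11
f 12 11 15
f 12 15 17
f 12 17 18
f 13 18 14
f 11 13 20
f 15 11 19
f 17 15 16
f 18 17 10



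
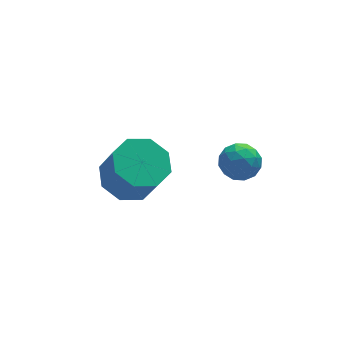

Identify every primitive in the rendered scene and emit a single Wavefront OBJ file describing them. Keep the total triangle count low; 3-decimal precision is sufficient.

v 0.785 0.495 3.757
v 1.214 0.372 3.281
v 0.266 -0.392 3.519
v 0.695 -0.515 3.043
v 0.881 -0.552 3.667
v 1.201 -0.004 3.814
v 0.279 -0.016 2.986
v 0.599 0.532 3.133
v 0.901 0.056 2.805
v 1.273 -0.275 3.225
v 0.207 0.255 3.575
v 0.579 -0.076 3.995
v 1.045 0.511 3.54
v 0.435 -0.531 3.26
v 0.544 -0.553 3.626
v 0.796 -0.625 3.347
v 1.038 0.29 3.853
v 1.29 0.218 3.574
v 1.094 -0.325 3.8
v 0.19 -0.238 3.226
v 0.442 -0.31 2.947
v 0.684 0.605 3.453
v 0.936 0.533 3.174
v 0.386 0.305 3
v 1.113 0.253 2.98
v 0.808 -0.268 2.84
v 0.563 0.025 2.807
v 0.752 0.347 2.893
v 1.332 0.059 3.228
v 1.027 -0.462 3.087
v 1.136 -0.484 3.454
v 1.324 -0.162 3.541
v 1.147 -0.127 2.948
v 0.453 0.442 3.713
v 0.148 -0.079 3.572
v 0.156 0.142 3.259
v 0.344 0.464 3.346
v 0.672 0.248 3.96
v 0.367 -0.273 3.82
v 0.728 -0.367 3.907
v 0.917 -0.045 3.993
v 0.333 0.107 3.852
v -1.526 3.42 0.01
v -0.624 3.68 -0.044
v -0.372 3.059 1.197
v -1.274 2.8 1.25
v -1.033 4.172 0.285
v -0.781 3.551 1.526
v -1.731 4.224 0.453
v -1.479 3.603 1.694
v -2.309 3.805 0.361
v -2.056 3.184 1.602
v -2.428 3.161 0.063
v -2.176 2.54 1.304
v -2.019 2.669 -0.266
v -1.767 2.048 0.975
v -1.321 2.617 -0.434
v -1.069 1.996 0.807
v -0.744 3.036 -0.342
v -0.491 2.415 0.899
f 1 38 17
f 38 12 41
f 17 41 6
f 38 41 17
f 1 17 13
f 17 6 18
f 13 18 2
f 17 18 13
f 1 13 22
f 13 2 23
f 22 23 8
f 13 23 22
f 1 22 34
f 22 8 37
f 34 37 11
f 22 37 34
f 1 34 38
f 34 11 42
f 38 42 12
f 34 42 38
f 2 18 29
f 18 6 32
f 29 32 10
f 18 32 29
f 6 41 19
f 41 12 40
f 19 40 5
f 41 40 19
f 12 42 39
f 42 11 35
f 39 35 3
f 42 35 39
f 11 37 36
f 37 8 24
f 36 24 7
f 37 24 36
f 8 23 28
f 23 2 25
f 28 25 9
f 23 25 28
f 4 30 16
f 30 10 31
f 16 31 5
f 30 31 16
f 4 16 14
f 16 5 15
f 14 15 3
f 16 15 14
f 4 14 21
f 14 3 20
f 21 20 7
f 14 20 21
f 4 21 26
f 21 7 27
f 26 27 9
f 21 27 26
f 4 26 30
f 26 9 33
f 30 33 10
f 26 33 30
f 5 31 19
f 31 10 32
f 19 32 6
f 31 32 19
f 3 15 39
f 15 5 40
f 39 40 12
f 15 40 39
f 7 20 36
f 20 3 35
f 36 35 11
f 20 35 36
f 9 27 28
f 27 7 24
f 28 24 8
f 27 24 28
f 10 33 29
f 33 9 25
f 29 25 2
f 33 25 29
f 44 43 47
f 44 47 45
f 45 47 48
f 45 48 46
f 47 43 49
f 47 49 48
f 48 49 50
f 48 50 46
f 49 43 51
f 49 51 50
f 50 51 52
f 50 52 46
f 51 43 53
f 51 53 52
f 52 53 54
f 52 54 46
f 53 43 55
f 53 55 54
f 54 55 56
f 54 56 46
f 55 43 57
f 55 57 56
f 56 57 58
f 56 58 46
f 57 43 59
f 57 59 58
f 58 59 60
f 58 60 46
f 59 43 44
f 59 44 60
f 60 44 45
f 60 45 46



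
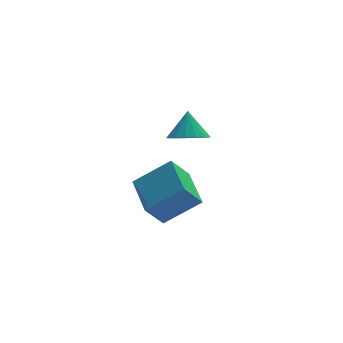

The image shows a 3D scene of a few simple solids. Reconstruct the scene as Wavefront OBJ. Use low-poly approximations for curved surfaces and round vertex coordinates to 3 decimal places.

v 0.635 -3.475 -1.367
v -0.201 -3.766 -0.27
v 0.518 -1.38 -0.9
v -0.318 -1.671 0.197
v 2.258 -3.649 -0.177
v 1.422 -3.94 0.92
v 2.141 -1.554 0.29
v 1.305 -1.845 1.387
v 3.016 2.465 0.096
v 3.892 2.828 -0.22
v 3.144 3.255 1.364
v 3.572 3.144 -0.384
v 3.124 3.304 -0.438
v 2.651 3.271 -0.37
v 2.262 3.054 -0.195
v 2.045 2.702 0.046
v 2.051 2.296 0.299
v 2.278 1.928 0.505
v 2.673 1.683 0.618
v 3.147 1.618 0.61
v 3.591 1.746 0.485
v 3.903 2.039 0.271
v 4.012 2.43 0.017
f 2 4 1
f 5 2 1
f 1 4 3
f 3 5 1
f 2 8 4
f 6 2 5
f 6 8 2
f 4 8 3
f 7 5 3
f 3 8 7
f 7 6 5
f 8 6 7
f 10 9 12
f 10 12 11
f 12 9 13
f 12 13 11
f 13 9 14
f 13 14 11
f 14 9 15
f 14 15 11
f 15 9 16
f 15 16 11
f 16 9 17
f 16 17 11
f 17 9 18
f 17 18 11
f 18 9 19
f 18 19 11
f 19 9 20
f 19 20 11
f 20 9 21
f 20 21 11
f 21 9 22
f 21 22 11
f 22 9 23
f 22 23 11
f 23 9 10
f 23 10 11



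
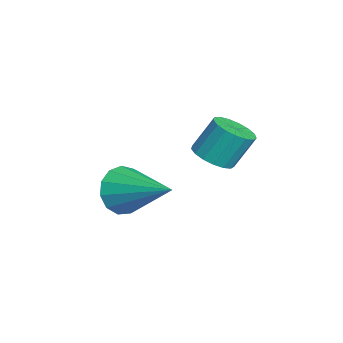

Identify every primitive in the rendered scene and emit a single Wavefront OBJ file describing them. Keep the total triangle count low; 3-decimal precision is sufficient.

v -1.175 -1.1 0.555
v -0.6 -1.407 0.781
v -0.69 -0.788 1.852
v -1.265 -0.48 1.625
v -0.49 -1.133 0.632
v -0.58 -0.514 1.703
v -0.537 -0.852 0.465
v -0.627 -0.233 1.536
v -0.73 -0.628 0.319
v -0.82 -0.008 1.39
v -1.025 -0.511 0.227
v -1.115 0.108 1.298
v -1.354 -0.529 0.21
v -1.445 0.09 1.281
v -1.642 -0.678 0.272
v -1.733 -0.059 1.342
v -1.824 -0.924 0.398
v -1.914 -0.305 1.469
v -1.856 -1.21 0.561
v -1.946 -0.59 1.631
v -1.732 -1.47 0.722
v -1.823 -0.851 1.793
v -1.481 -1.646 0.845
v -1.571 -1.027 1.915
v -1.16 -1.696 0.901
v -1.25 -1.077 1.972
v -0.842 -1.61 0.878
v -0.932 -0.991 1.949
v -3.291 -3.556 -1.962
v -2.736 -3.722 -2.651
v -1.909 -2.184 -1.178
v -3.034 -3.339 -2.797
v -3.413 -3.024 -2.678
v -3.754 -2.879 -2.332
v -3.948 -2.949 -1.868
v -3.933 -3.211 -1.435
v -3.715 -3.583 -1.169
v -3.361 -3.947 -1.155
v -2.986 -4.187 -1.397
v -2.707 -4.226 -1.819
v -2.614 -4.053 -2.286
f 2 1 5
f 2 5 3
f 3 5 6
f 3 6 4
f 5 1 7
f 5 7 6
f 6 7 8
f 6 8 4
f 7 1 9
f 7 9 8
f 8 9 10
f 8 10 4
f 9 1 11
f 9 11 10
f 10 11 12
f 10 12 4
f 11 1 13
f 11 13 12
f 12 13 14
f 12 14 4
f 13 1 15
f 13 15 14
f 14 15 16
f 14 16 4
f 15 1 17
f 15 17 16
f 16 17 18
f 16 18 4
f 17 1 19
f 17 19 18
f 18 19 20
f 18 20 4
f 19 1 21
f 19 21 20
f 20 21 22
f 20 22 4
f 21 1 23
f 21 23 22
f 22 23 24
f 22 24 4
f 23 1 25
f 23 25 24
f 24 25 26
f 24 26 4
f 25 1 27
f 25 27 26
f 26 27 28
f 26 28 4
f 27 1 2
f 27 2 28
f 28 2 3
f 28 3 4
f 30 29 32
f 30 32 31
f 32 29 33
f 32 33 31
f 33 29 34
f 33 34 31
f 34 29 35
f 34 35 31
f 35 29 36
f 35 36 31
f 36 29 37
f 36 37 31
f 37 29 38
f 37 38 31
f 38 29 39
f 38 39 31
f 39 29 40
f 39 40 31
f 40 29 41
f 40 41 31
f 41 29 30
f 41 30 31



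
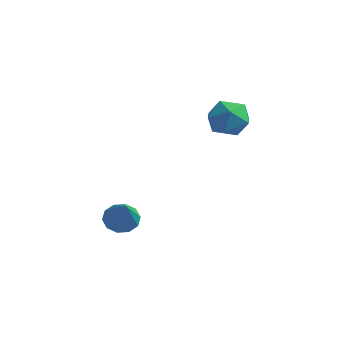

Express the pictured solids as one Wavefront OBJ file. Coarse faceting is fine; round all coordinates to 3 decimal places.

v 0.477 3.627 1.774
v 1.092 3.771 1.319
v 0.668 2.389 1.641
v 1.283 2.533 1.186
v 1.313 2.701 1.945
v 1.195 3.466 2.027
v 0.565 2.694 0.933
v 0.447 3.459 1.015
v 1.146 3.194 0.799
v 1.608 3.198 1.424
v 0.152 2.962 1.536
v 0.614 2.966 2.161
v -0.94 0.277 -2.499
v -0.543 0.22 -2.932
v 0.18 -0.577 -1.361
v -0.478 0.535 -2.76
v -0.589 0.751 -2.488
v -0.834 0.786 -2.22
v -1.12 0.627 -2.059
v -1.337 0.333 -2.066
v -1.402 0.019 -2.238
v -1.29 -0.198 -2.51
v -1.045 -0.233 -2.777
v -0.76 -0.073 -2.938
f 1 12 6
f 1 6 2
f 1 2 8
f 1 8 11
f 1 11 12
f 2 6 10
f 6 12 5
f 12 11 3
f 11 8 7
f 8 2 9
f 4 10 5
f 4 5 3
f 4 3 7
f 4 7 9
f 4 9 10
f 5 10 6
f 3 5 12
f 7 3 11
f 9 7 8
f 10 9 2
f 14 13 16
f 14 16 15
f 16 13 17
f 16 17 15
f 17 13 18
f 17 18 15
f 18 13 19
f 18 19 15
f 19 13 20
f 19 20 15
f 20 13 21
f 20 21 15
f 21 13 22
f 21 22 15
f 22 13 23
f 22 23 15
f 23 13 24
f 23 24 15
f 24 13 14
f 24 14 15



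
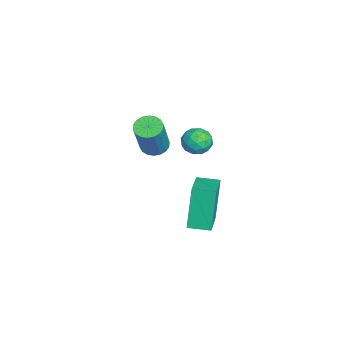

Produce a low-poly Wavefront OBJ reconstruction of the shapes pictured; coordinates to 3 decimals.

v -1.596 -2.956 -0.157
v -1.052 -2.674 -0.404
v -0.121 -2.883 1.41
v -0.664 -3.164 1.657
v -1.203 -2.445 -0.3
v -0.272 -2.653 1.514
v -1.432 -2.316 -0.168
v -0.501 -2.525 1.647
v -1.693 -2.315 -0.033
v -0.762 -2.523 1.781
v -1.935 -2.44 0.076
v -1.004 -2.649 1.891
v -2.11 -2.668 0.14
v -1.178 -2.876 1.954
v -2.183 -2.952 0.145
v -1.251 -3.161 1.959
v -2.139 -3.237 0.09
v -1.208 -3.446 1.904
v -1.988 -3.467 -0.014
v -1.057 -3.675 1.8
v -1.759 -3.595 -0.147
v -0.828 -3.804 1.668
v -1.498 -3.597 -0.281
v -0.567 -3.805 1.533
v -1.256 -3.471 -0.391
v -0.325 -3.68 1.424
v -1.082 -3.244 -0.454
v -0.15 -3.452 1.36
v -1.009 -2.959 -0.459
v -0.077 -3.168 1.355
v -2.347 -0.549 -0.474
v -1.665 -0.533 -0.144
v -2.435 -1.747 -0.236
v -1.753 -1.731 0.094
v -2.341 -1.384 0.422
v -2.286 -0.643 0.275
v -1.814 -1.637 -0.655
v -1.759 -0.896 -0.802
v -1.336 -1.205 -0.256
v -1.662 -1.049 0.41
v -2.438 -1.231 -0.79
v -2.764 -1.075 -0.124
v -1.998 -0.436 -0.33
v -2.102 -1.844 -0.05
v -2.447 -1.64 0.143
v -2.047 -1.631 0.337
v -2.363 -0.5 -0.084
v -1.963 -0.491 0.11
v -2.36 -0.991 0.443
v -2.137 -1.789 -0.49
v -1.737 -1.78 -0.296
v -2.053 -0.649 -0.717
v -1.653 -0.64 -0.523
v -1.74 -1.289 -0.823
v -1.404 -0.822 -0.202
v -1.456 -1.526 -0.062
v -1.491 -1.47 -0.502
v -1.459 -1.035 -0.588
v -1.596 -0.73 0.189
v -1.647 -1.434 0.329
v -1.993 -1.23 0.522
v -1.961 -0.795 0.435
v -1.402 -1.125 0.124
v -2.453 -0.846 -0.709
v -2.504 -1.55 -0.569
v -2.139 -1.485 -0.815
v -2.107 -1.05 -0.902
v -2.644 -0.754 -0.318
v -2.696 -1.458 -0.178
v -2.641 -1.245 0.208
v -2.609 -0.81 0.122
v -2.698 -1.155 -0.504
v 2.53 -1.171 -1.591
v 1.911 -0.999 0.367
v 2.618 -0.166 -1.651
v 1.999 0.006 0.306
v 4.221 -1.286 -1.046
v 3.602 -1.114 0.911
v 4.309 -0.281 -1.107
v 3.69 -0.109 0.851
f 2 1 5
f 2 5 3
f 3 5 6
f 3 6 4
f 5 1 7
f 5 7 6
f 6 7 8
f 6 8 4
f 7 1 9
f 7 9 8
f 8 9 10
f 8 10 4
f 9 1 11
f 9 11 10
f 10 11 12
f 10 12 4
f 11 1 13
f 11 13 12
f 12 13 14
f 12 14 4
f 13 1 15
f 13 15 14
f 14 15 16
f 14 16 4
f 15 1 17
f 15 17 16
f 16 17 18
f 16 18 4
f 17 1 19
f 17 19 18
f 18 19 20
f 18 20 4
f 19 1 21
f 19 21 20
f 20 21 22
f 20 22 4
f 21 1 23
f 21 23 22
f 22 23 24
f 22 24 4
f 23 1 25
f 23 25 24
f 24 25 26
f 24 26 4
f 25 1 27
f 25 27 26
f 26 27 28
f 26 28 4
f 27 1 29
f 27 29 28
f 28 29 30
f 28 30 4
f 29 1 2
f 29 2 30
f 30 2 3
f 30 3 4
f 31 68 47
f 68 42 71
f 47 71 36
f 68 71 47
f 31 47 43
f 47 36 48
f 43 48 32
f 47 48 43
f 31 43 52
f 43 32 53
f 52 53 38
f 43 53 52
f 31 52 64
f 52 38 67
f 64 67 41
f 52 67 64
f 31 64 68
f 64 41 72
f 68 72 42
f 64 72 68
f 32 48 59
f 48 36 62
f 59 62 40
f 48 62 59
f 36 71 49
f 71 42 70
f 49 70 35
f 71 70 49
f 42 72 69
f 72 41 65
f 69 65 33
f 72 65 69
f 41 67 66
f 67 38 54
f 66 54 37
f 67 54 66
f 38 53 58
f 53 32 55
f 58 55 39
f 53 55 58
f 34 60 46
f 60 40 61
f 46 61 35
f 60 61 46
f 34 46 44
f 46 35 45
f 44 45 33
f 46 45 44
f 34 44 51
f 44 33 50
f 51 50 37
f 44 50 51
f 34 51 56
f 51 37 57
f 56 57 39
f 51 57 56
f 34 56 60
f 56 39 63
f 60 63 40
f 56 63 60
f 35 61 49
f 61 40 62
f 49 62 36
f 61 62 49
f 33 45 69
f 45 35 70
f 69 70 42
f 45 70 69
f 37 50 66
f 50 33 65
f 66 65 41
f 50 65 66
f 39 57 58
f 57 37 54
f 58 54 38
f 57 54 58
f 40 63 59
f 63 39 55
f 59 55 32
f 63 55 59
f 74 76 73
f 77 74 73
f 73 76 75
f 75 77 73
f 74 80 76
f 78 74 77
f 78 80 74
f 76 80 75
f 79 77 75
f 75 80 79
f 79 78 77
f 80 78 79



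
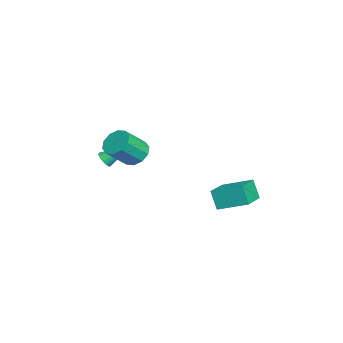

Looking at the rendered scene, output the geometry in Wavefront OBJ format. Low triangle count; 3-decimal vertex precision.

v -2.002 3.164 -5.201
v -2.471 2.747 -3.849
v -1.555 5.095 -4.45
v -2.025 4.679 -3.099
v 0.025 2.501 -4.701
v -0.445 2.085 -3.35
v 0.471 4.433 -3.951
v 0.002 4.016 -2.599
v 3.284 -2.192 1.708
v 3.9 -1.441 1.945
v 4.752 -2.557 3.269
v 4.136 -3.308 3.032
v 3.399 -1.397 2.304
v 4.251 -2.513 3.628
v 2.854 -1.657 2.436
v 3.706 -2.773 3.759
v 2.473 -2.122 2.289
v 3.326 -3.238 3.613
v 2.402 -2.613 1.921
v 3.254 -3.729 3.245
v 2.668 -2.943 1.471
v 3.52 -4.059 2.795
v 3.169 -2.987 1.112
v 4.021 -4.103 2.436
v 3.714 -2.727 0.981
v 4.566 -3.843 2.304
v 4.094 -2.262 1.127
v 4.947 -3.378 2.451
v 4.166 -1.771 1.495
v 5.018 -2.887 2.819
v -3.085 -4.666 -2.103
v -2.571 -4.864 -1.758
v -3.255 -2.934 -0.857
v -2.451 -4.702 -1.966
v -2.457 -4.534 -2.201
v -2.587 -4.391 -2.417
v -2.816 -4.303 -2.57
v -3.098 -4.287 -2.631
v -3.378 -4.346 -2.587
v -3.6 -4.468 -2.448
v -3.72 -4.63 -2.24
v -3.714 -4.798 -2.005
v -3.584 -4.94 -1.789
v -3.355 -5.028 -1.636
v -3.073 -5.045 -1.575
v -2.793 -4.986 -1.618
f 2 4 1
f 5 2 1
f 1 4 3
f 3 5 1
f 2 8 4
f 6 2 5
f 6 8 2
f 4 8 3
f 7 5 3
f 3 8 7
f 7 6 5
f 8 6 7
f 10 9 13
f 10 13 11
f 11 13 14
f 11 14 12
f 13 9 15
f 13 15 14
f 14 15 16
f 14 16 12
f 15 9 17
f 15 17 16
f 16 17 18
f 16 18 12
f 17 9 19
f 17 19 18
f 18 19 20
f 18 20 12
f 19 9 21
f 19 21 20
f 20 21 22
f 20 22 12
f 21 9 23
f 21 23 22
f 22 23 24
f 22 24 12
f 23 9 25
f 23 25 24
f 24 25 26
f 24 26 12
f 25 9 27
f 25 27 26
f 26 27 28
f 26 28 12
f 27 9 29
f 27 29 28
f 28 29 30
f 28 30 12
f 29 9 10
f 29 10 30
f 30 10 11
f 30 11 12
f 32 31 34
f 32 34 33
f 34 31 35
f 34 35 33
f 35 31 36
f 35 36 33
f 36 31 37
f 36 37 33
f 37 31 38
f 37 38 33
f 38 31 39
f 38 39 33
f 39 31 40
f 39 40 33
f 40 31 41
f 40 41 33
f 41 31 42
f 41 42 33
f 42 31 43
f 42 43 33
f 43 31 44
f 43 44 33
f 44 31 45
f 44 45 33
f 45 31 46
f 45 46 33
f 46 31 32
f 46 32 33



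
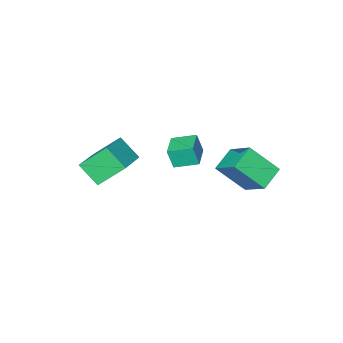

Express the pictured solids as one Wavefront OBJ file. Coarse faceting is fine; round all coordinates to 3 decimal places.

v -4.093 3.298 -1.518
v -3.975 4.819 -0.402
v -2.867 3.634 -2.105
v -2.749 5.154 -0.988
v -3.131 2.206 -0.132
v -3.013 3.726 0.985
v -1.905 2.541 -0.718
v -1.787 4.062 0.398
v -0.623 1.291 0.245
v -0.435 1.03 1.297
v -1.457 2.175 0.613
v -1.269 1.914 1.665
v 0.369 2.206 0.295
v 0.557 1.945 1.347
v -0.465 3.09 0.663
v -0.277 2.829 1.715
v 0.89 0.26 0.096
v 1.186 -0.795 1.046
v 2.497 1.308 0.76
v 2.792 0.254 1.71
v 1.928 -0.554 -1.13
v 2.223 -1.608 -0.18
v 3.534 0.495 -0.466
v 3.83 -0.56 0.484
f 2 4 1
f 5 2 1
f 1 4 3
f 3 5 1
f 2 8 4
f 6 2 5
f 6 8 2
f 4 8 3
f 7 5 3
f 3 8 7
f 7 6 5
f 8 6 7
f 10 12 9
f 13 10 9
f 9 12 11
f 11 13 9
f 10 16 12
f 14 10 13
f 14 16 10
f 12 16 11
f 15 13 11
f 11 16 15
f 15 14 13
f 16 14 15
f 18 20 17
f 21 18 17
f 17 20 19
f 19 21 17
f 18 24 20
f 22 18 21
f 22 24 18
f 20 24 19
f 23 21 19
f 19 24 23
f 23 22 21
f 24 22 23

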